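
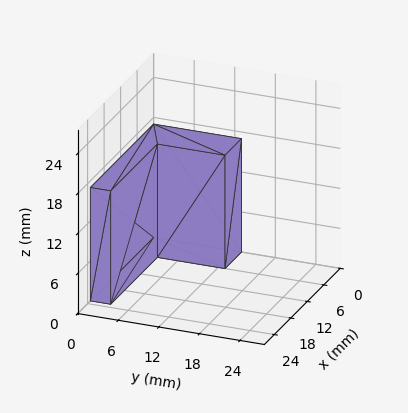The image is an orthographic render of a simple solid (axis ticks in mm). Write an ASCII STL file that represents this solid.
Reading the render: the shape is an L-shaped prism: outer 23 × 13 mm, arm thicknesses ≈ 3 mm (horizontal) and 6 mm (vertical), extruded 17 mm in z (dimensions read to the nearest mm from the axis ticks). For the STL, each face is triangulated and given an outward normal.

solid part
  facet normal 0.0000 0.0000 -1.0000
    outer loop
      vertex 23.0 3.0 0.0
      vertex 23.0 0.0 0.0
      vertex 0.0 0.0 0.0
    endloop
  endfacet
  facet normal 0.0000 0.0000 -1.0000
    outer loop
      vertex 6.0 3.0 0.0
      vertex 23.0 3.0 0.0
      vertex 0.0 0.0 0.0
    endloop
  endfacet
  facet normal 0.0000 0.0000 -1.0000
    outer loop
      vertex 6.0 13.0 0.0
      vertex 6.0 3.0 0.0
      vertex 0.0 0.0 0.0
    endloop
  endfacet
  facet normal 0.0000 0.0000 -1.0000
    outer loop
      vertex 0.0 13.0 0.0
      vertex 6.0 13.0 0.0
      vertex 0.0 0.0 0.0
    endloop
  endfacet
  facet normal 0.0000 0.0000 1.0000
    outer loop
      vertex 0.0 0.0 17.0
      vertex 23.0 0.0 17.0
      vertex 23.0 3.0 17.0
    endloop
  endfacet
  facet normal 0.0000 0.0000 1.0000
    outer loop
      vertex 0.0 0.0 17.0
      vertex 23.0 3.0 17.0
      vertex 6.0 3.0 17.0
    endloop
  endfacet
  facet normal 0.0000 0.0000 1.0000
    outer loop
      vertex 0.0 0.0 17.0
      vertex 6.0 3.0 17.0
      vertex 6.0 13.0 17.0
    endloop
  endfacet
  facet normal 0.0000 0.0000 1.0000
    outer loop
      vertex 0.0 0.0 17.0
      vertex 6.0 13.0 17.0
      vertex 0.0 13.0 17.0
    endloop
  endfacet
  facet normal 0.0000 -1.0000 0.0000
    outer loop
      vertex 0.0 0.0 0.0
      vertex 23.0 0.0 0.0
      vertex 23.0 0.0 17.0
    endloop
  endfacet
  facet normal 0.0000 -1.0000 0.0000
    outer loop
      vertex 0.0 0.0 0.0
      vertex 23.0 0.0 17.0
      vertex 0.0 0.0 17.0
    endloop
  endfacet
  facet normal 1.0000 0.0000 0.0000
    outer loop
      vertex 23.0 0.0 0.0
      vertex 23.0 3.0 0.0
      vertex 23.0 3.0 17.0
    endloop
  endfacet
  facet normal 1.0000 0.0000 0.0000
    outer loop
      vertex 23.0 0.0 0.0
      vertex 23.0 3.0 17.0
      vertex 23.0 0.0 17.0
    endloop
  endfacet
  facet normal 0.0000 1.0000 0.0000
    outer loop
      vertex 23.0 3.0 0.0
      vertex 6.0 3.0 0.0
      vertex 6.0 3.0 17.0
    endloop
  endfacet
  facet normal 0.0000 1.0000 0.0000
    outer loop
      vertex 23.0 3.0 0.0
      vertex 6.0 3.0 17.0
      vertex 23.0 3.0 17.0
    endloop
  endfacet
  facet normal 1.0000 0.0000 0.0000
    outer loop
      vertex 6.0 3.0 0.0
      vertex 6.0 13.0 0.0
      vertex 6.0 13.0 17.0
    endloop
  endfacet
  facet normal 1.0000 0.0000 0.0000
    outer loop
      vertex 6.0 3.0 0.0
      vertex 6.0 13.0 17.0
      vertex 6.0 3.0 17.0
    endloop
  endfacet
  facet normal 0.0000 1.0000 0.0000
    outer loop
      vertex 6.0 13.0 0.0
      vertex 0.0 13.0 0.0
      vertex 0.0 13.0 17.0
    endloop
  endfacet
  facet normal 0.0000 1.0000 0.0000
    outer loop
      vertex 6.0 13.0 0.0
      vertex 0.0 13.0 17.0
      vertex 6.0 13.0 17.0
    endloop
  endfacet
  facet normal -1.0000 0.0000 0.0000
    outer loop
      vertex 0.0 13.0 0.0
      vertex 0.0 0.0 0.0
      vertex 0.0 0.0 17.0
    endloop
  endfacet
  facet normal -1.0000 0.0000 0.0000
    outer loop
      vertex 0.0 13.0 0.0
      vertex 0.0 0.0 17.0
      vertex 0.0 13.0 17.0
    endloop
  endfacet
endsolid part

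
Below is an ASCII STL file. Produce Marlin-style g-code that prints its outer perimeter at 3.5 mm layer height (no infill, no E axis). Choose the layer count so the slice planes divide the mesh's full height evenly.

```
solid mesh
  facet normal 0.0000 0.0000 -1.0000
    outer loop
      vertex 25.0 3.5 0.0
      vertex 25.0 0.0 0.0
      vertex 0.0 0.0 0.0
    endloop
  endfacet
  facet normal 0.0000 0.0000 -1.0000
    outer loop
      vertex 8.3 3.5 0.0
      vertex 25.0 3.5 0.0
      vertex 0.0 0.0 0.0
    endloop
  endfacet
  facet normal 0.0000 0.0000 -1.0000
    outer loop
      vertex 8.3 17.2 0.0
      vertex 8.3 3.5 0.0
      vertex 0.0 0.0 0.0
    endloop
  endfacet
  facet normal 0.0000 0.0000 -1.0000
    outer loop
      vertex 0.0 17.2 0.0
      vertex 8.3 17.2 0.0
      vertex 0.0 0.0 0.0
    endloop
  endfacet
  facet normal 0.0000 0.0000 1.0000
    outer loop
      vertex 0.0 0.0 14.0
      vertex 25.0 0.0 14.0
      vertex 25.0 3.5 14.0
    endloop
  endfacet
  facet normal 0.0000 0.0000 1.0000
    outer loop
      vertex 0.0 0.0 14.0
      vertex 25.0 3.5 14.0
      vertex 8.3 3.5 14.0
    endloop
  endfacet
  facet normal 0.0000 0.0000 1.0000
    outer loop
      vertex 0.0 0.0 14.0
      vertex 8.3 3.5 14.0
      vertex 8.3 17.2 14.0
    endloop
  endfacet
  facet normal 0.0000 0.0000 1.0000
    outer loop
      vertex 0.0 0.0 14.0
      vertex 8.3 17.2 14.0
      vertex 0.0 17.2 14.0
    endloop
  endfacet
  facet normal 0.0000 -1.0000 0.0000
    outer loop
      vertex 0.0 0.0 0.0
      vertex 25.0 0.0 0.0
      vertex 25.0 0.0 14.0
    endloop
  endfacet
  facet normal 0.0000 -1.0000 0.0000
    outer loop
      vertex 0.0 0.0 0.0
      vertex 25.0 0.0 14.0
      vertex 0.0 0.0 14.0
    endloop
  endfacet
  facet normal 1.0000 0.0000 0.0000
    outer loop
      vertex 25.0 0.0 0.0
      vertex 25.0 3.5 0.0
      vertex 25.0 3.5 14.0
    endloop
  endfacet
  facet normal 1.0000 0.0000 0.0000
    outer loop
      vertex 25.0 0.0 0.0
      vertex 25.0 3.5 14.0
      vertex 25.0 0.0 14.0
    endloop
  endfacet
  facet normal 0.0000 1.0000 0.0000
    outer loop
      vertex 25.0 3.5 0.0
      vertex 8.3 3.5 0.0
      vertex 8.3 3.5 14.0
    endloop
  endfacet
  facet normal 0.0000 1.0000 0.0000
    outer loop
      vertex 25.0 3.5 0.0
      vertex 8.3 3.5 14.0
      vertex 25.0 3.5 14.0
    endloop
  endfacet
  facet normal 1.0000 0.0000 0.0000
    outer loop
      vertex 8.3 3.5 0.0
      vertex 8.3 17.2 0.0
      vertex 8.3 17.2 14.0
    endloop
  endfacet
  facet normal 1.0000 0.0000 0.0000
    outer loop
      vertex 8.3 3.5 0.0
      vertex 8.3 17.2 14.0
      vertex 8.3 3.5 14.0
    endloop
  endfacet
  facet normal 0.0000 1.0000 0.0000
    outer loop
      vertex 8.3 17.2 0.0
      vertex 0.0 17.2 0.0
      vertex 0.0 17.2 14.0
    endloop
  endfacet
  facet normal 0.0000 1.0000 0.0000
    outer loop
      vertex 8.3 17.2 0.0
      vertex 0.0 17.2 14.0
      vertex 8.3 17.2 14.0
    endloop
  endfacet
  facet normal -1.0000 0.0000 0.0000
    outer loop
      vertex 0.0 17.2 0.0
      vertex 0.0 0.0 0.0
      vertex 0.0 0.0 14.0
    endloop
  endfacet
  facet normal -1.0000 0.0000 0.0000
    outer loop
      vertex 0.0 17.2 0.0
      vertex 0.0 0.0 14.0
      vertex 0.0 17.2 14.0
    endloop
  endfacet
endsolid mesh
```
; perimeter-only toolpath
G21 ; units = mm
G90 ; absolute positioning
G28 ; home
; layer 1
G0 Z3.5
G0 X0.0 Y0.0
G1 X25.0 Y0.0
G1 X25.0 Y3.5
G1 X8.3 Y3.5
G1 X8.3 Y17.2
G1 X0.0 Y17.2
G1 X0.0 Y0.0
; layer 2
G0 Z7.0
G0 X0.0 Y0.0
G1 X25.0 Y0.0
G1 X25.0 Y3.5
G1 X8.3 Y3.5
G1 X8.3 Y17.2
G1 X0.0 Y17.2
G1 X0.0 Y0.0
; layer 3
G0 Z10.5
G0 X0.0 Y0.0
G1 X25.0 Y0.0
G1 X25.0 Y3.5
G1 X8.3 Y3.5
G1 X8.3 Y17.2
G1 X0.0 Y17.2
G1 X0.0 Y0.0
; layer 4
G0 Z14.0
G0 X0.0 Y0.0
G1 X25.0 Y0.0
G1 X25.0 Y3.5
G1 X8.3 Y3.5
G1 X8.3 Y17.2
G1 X0.0 Y17.2
G1 X0.0 Y0.0
M2 ; end

The solid is an L-shaped prism: outer 25 × 17.2 mm, arm thicknesses ≈ 3.5 mm (horizontal) and 8.3 mm (vertical), extruded 14 mm in z. Slicing at Δz = 3.5 mm — 4 equal slices spanning the solid's height, so layer i sits at z = i·h/4 — gives 4 non-empty perimeters. Each is a 6-segment closed polygon; G0 lifts to the layer z and rapids to the start vertex, then G1 traces the edges.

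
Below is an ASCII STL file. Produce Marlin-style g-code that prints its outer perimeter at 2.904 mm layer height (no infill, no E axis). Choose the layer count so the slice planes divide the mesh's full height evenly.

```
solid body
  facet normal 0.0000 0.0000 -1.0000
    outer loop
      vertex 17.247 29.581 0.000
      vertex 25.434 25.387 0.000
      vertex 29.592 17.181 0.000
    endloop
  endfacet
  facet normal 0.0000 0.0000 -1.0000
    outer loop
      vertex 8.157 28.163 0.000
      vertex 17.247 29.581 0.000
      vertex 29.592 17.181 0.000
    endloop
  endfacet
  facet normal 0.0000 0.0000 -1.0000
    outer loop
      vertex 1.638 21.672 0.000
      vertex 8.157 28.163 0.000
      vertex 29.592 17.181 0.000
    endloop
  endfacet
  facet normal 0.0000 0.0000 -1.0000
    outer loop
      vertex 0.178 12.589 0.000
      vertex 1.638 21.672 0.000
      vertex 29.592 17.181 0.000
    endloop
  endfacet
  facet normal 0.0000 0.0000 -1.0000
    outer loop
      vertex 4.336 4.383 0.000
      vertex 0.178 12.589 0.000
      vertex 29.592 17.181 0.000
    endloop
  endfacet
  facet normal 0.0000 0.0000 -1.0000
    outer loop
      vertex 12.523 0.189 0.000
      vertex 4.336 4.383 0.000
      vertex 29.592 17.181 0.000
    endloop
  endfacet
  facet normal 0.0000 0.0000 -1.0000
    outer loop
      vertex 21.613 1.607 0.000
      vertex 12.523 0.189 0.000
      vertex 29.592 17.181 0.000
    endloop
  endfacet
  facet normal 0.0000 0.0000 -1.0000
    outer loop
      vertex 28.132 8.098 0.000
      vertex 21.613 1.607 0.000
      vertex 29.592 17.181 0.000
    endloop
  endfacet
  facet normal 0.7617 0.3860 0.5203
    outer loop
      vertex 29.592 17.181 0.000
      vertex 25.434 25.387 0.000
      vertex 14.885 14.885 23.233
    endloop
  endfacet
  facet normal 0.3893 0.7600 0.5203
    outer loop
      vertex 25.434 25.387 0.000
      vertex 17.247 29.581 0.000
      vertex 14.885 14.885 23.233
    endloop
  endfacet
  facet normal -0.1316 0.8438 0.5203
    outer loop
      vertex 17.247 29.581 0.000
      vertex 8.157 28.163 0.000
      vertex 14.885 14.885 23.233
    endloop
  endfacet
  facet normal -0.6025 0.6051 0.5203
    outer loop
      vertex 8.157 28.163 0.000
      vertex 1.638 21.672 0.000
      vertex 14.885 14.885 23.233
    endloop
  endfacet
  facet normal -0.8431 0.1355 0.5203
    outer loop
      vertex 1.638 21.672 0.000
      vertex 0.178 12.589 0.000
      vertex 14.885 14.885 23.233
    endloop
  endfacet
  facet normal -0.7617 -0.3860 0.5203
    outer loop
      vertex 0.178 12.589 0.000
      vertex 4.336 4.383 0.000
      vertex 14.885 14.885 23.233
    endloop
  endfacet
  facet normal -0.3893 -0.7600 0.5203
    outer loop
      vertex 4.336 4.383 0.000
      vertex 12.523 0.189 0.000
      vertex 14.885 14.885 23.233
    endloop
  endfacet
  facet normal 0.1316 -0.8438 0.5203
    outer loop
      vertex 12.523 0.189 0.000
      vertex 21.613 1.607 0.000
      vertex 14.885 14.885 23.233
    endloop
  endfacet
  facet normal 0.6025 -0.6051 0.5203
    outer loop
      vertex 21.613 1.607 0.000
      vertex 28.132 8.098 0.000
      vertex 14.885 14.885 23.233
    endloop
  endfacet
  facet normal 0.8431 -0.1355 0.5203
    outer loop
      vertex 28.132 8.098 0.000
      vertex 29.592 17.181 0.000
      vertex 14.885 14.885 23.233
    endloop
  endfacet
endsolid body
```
; perimeter-only toolpath
G21 ; units = mm
G90 ; absolute positioning
G28 ; home
; layer 1
G0 Z2.904
G0 X27.754 Y16.894
G1 X24.115 Y24.074
G1 X16.952 Y27.744
G1 X8.998 Y26.503
G1 X3.294 Y20.824
G1 X2.016 Y12.876
G1 X5.655 Y5.696
G1 X12.818 Y2.026
G1 X20.772 Y3.267
G1 X26.476 Y8.946
G1 X27.754 Y16.894
; layer 2
G0 Z5.808
G0 X25.915 Y16.607
G1 X22.797 Y22.762
G1 X16.657 Y25.907
G1 X9.839 Y24.844
G1 X4.950 Y19.975
G1 X3.855 Y13.163
G1 X6.973 Y7.008
G1 X13.114 Y3.863
G1 X19.931 Y4.926
G1 X24.820 Y9.795
G1 X25.915 Y16.607
; layer 3
G0 Z8.712
G0 X24.077 Y16.320
G1 X21.478 Y21.449
G1 X16.361 Y24.070
G1 X10.680 Y23.184
G1 X6.606 Y19.127
G1 X5.693 Y13.450
G1 X8.292 Y8.321
G1 X13.409 Y5.700
G1 X19.090 Y6.586
G1 X23.164 Y10.643
G1 X24.077 Y16.320
; layer 4
G0 Z11.617
G0 X22.238 Y16.033
G1 X20.160 Y20.136
G1 X16.066 Y22.233
G1 X11.521 Y21.524
G1 X8.261 Y18.279
G1 X7.532 Y13.737
G1 X9.611 Y9.634
G1 X13.704 Y7.537
G1 X18.249 Y8.246
G1 X21.509 Y11.492
G1 X22.238 Y16.033
; layer 5
G0 Z14.521
G0 X20.400 Y15.746
G1 X18.841 Y18.823
G1 X15.771 Y20.396
G1 X12.362 Y19.864
G1 X9.917 Y17.430
G1 X9.370 Y14.024
G1 X10.929 Y10.947
G1 X13.999 Y9.374
G1 X17.408 Y9.906
G1 X19.853 Y12.340
G1 X20.400 Y15.746
; layer 6
G0 Z17.425
G0 X18.562 Y15.459
G1 X17.522 Y17.511
G1 X15.476 Y18.559
G1 X13.203 Y18.204
G1 X11.573 Y16.582
G1 X11.208 Y14.311
G1 X12.248 Y12.260
G1 X14.294 Y11.211
G1 X16.567 Y11.566
G1 X18.197 Y13.188
G1 X18.562 Y15.459
; layer 7
G0 Z20.329
G0 X16.723 Y15.172
G1 X16.204 Y16.198
G1 X15.180 Y16.722
G1 X14.044 Y16.545
G1 X13.229 Y15.733
G1 X13.047 Y14.598
G1 X13.566 Y13.572
G1 X14.590 Y13.048
G1 X15.726 Y13.225
G1 X16.541 Y14.037
G1 X16.723 Y15.172
M2 ; end

The solid is a regular 10-sided pyramid, base circumscribed radius ≈ 14.9 mm, apex at z ≈ 23.2 mm. Slicing at Δz = 2.904 mm — 8 equal slices spanning the solid's height, so layer i sits at z = i·h/8 — gives 7 non-empty perimeters. Each is a 10-segment closed polygon; G0 lifts to the layer z and rapids to the start vertex, then G1 traces the edges. The cross-section shrinks linearly with z (the slice at the apex is degenerate and omitted).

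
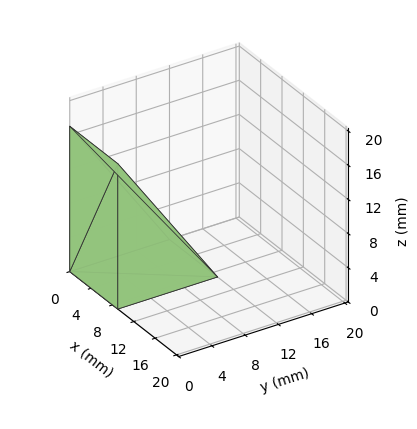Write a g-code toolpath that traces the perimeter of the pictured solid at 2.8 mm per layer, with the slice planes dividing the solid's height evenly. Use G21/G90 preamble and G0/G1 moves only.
Reading the render: the shape is a wedge (ramp): 9 × 12 mm base, rising to 17 mm along the y=0 edge and sloping linearly to z=0 at y=12 (dimensions read to the nearest mm from the axis ticks). For the g-code, the solid's height is divided into equal slices at the stated Δz and each level perimeter traced with G1 moves after a G0 lift.

; perimeter-only toolpath
G21 ; units = mm
G90 ; absolute positioning
G28 ; home
; layer 1
G0 Z2.8
G0 X0.0 Y0.0
G1 X9.0 Y0.0
G1 X9.0 Y10.0
G1 X0.0 Y10.0
G1 X0.0 Y0.0
; layer 2
G0 Z5.7
G0 X0.0 Y0.0
G1 X9.0 Y0.0
G1 X9.0 Y8.0
G1 X0.0 Y8.0
G1 X0.0 Y0.0
; layer 3
G0 Z8.5
G0 X0.0 Y0.0
G1 X9.0 Y0.0
G1 X9.0 Y6.0
G1 X0.0 Y6.0
G1 X0.0 Y0.0
; layer 4
G0 Z11.3
G0 X0.0 Y0.0
G1 X9.0 Y0.0
G1 X9.0 Y4.0
G1 X0.0 Y4.0
G1 X0.0 Y0.0
; layer 5
G0 Z14.2
G0 X0.0 Y0.0
G1 X9.0 Y0.0
G1 X9.0 Y2.0
G1 X0.0 Y2.0
G1 X0.0 Y0.0
M2 ; end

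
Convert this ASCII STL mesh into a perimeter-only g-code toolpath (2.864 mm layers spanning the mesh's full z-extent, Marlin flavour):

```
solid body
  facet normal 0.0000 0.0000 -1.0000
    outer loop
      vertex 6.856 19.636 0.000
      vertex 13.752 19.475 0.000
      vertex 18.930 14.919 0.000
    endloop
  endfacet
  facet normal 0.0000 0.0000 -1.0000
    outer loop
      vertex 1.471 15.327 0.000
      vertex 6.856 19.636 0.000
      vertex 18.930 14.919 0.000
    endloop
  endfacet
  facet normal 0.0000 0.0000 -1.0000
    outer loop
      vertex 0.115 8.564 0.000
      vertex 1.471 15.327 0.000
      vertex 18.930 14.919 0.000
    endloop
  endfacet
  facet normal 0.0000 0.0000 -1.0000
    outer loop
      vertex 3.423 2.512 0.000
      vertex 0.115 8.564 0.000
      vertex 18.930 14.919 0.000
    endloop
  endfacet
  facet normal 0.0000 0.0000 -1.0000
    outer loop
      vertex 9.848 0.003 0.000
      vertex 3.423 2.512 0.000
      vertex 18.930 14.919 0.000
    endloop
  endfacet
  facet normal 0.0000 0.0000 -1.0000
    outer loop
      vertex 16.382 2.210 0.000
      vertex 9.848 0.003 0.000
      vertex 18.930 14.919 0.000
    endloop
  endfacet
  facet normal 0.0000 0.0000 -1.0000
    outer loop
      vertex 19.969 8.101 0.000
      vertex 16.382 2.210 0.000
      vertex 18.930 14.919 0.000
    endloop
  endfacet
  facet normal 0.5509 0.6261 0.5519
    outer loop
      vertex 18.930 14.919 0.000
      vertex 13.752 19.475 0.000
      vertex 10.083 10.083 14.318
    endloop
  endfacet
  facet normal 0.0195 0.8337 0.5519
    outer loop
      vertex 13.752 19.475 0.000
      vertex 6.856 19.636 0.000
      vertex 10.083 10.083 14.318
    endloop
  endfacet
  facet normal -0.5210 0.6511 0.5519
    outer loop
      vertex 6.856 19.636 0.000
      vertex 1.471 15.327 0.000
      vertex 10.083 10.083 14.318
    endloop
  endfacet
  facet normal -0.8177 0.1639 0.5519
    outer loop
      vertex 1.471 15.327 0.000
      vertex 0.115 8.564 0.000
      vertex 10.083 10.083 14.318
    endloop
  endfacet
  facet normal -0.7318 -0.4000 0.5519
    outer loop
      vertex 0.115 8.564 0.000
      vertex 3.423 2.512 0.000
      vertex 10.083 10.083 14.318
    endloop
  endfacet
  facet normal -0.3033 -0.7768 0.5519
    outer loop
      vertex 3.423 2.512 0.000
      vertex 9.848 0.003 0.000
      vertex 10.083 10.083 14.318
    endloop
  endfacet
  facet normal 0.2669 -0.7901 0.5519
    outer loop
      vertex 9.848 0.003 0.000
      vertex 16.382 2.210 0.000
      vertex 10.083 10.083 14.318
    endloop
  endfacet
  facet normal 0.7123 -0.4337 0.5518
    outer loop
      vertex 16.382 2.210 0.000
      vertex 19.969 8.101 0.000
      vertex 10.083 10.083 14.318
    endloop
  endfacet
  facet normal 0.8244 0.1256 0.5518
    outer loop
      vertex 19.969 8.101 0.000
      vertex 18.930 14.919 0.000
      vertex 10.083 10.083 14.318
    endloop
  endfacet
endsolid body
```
; perimeter-only toolpath
G21 ; units = mm
G90 ; absolute positioning
G28 ; home
; layer 1
G0 Z2.864
G0 X17.161 Y13.952
G1 X13.018 Y17.597
G1 X7.501 Y17.725
G1 X3.193 Y14.278
G1 X2.109 Y8.868
G1 X4.755 Y4.026
G1 X9.895 Y2.019
G1 X15.122 Y3.785
G1 X17.992 Y8.497
G1 X17.161 Y13.952
; layer 2
G0 Z5.727
G0 X15.391 Y12.985
G1 X12.284 Y15.718
G1 X8.147 Y15.815
G1 X4.916 Y13.229
G1 X4.102 Y9.172
G1 X6.087 Y5.540
G1 X9.942 Y4.035
G1 X13.862 Y5.359
G1 X16.015 Y8.894
G1 X15.391 Y12.985
; layer 3
G0 Z8.591
G0 X13.622 Y12.017
G1 X11.551 Y13.840
G1 X8.792 Y13.904
G1 X6.638 Y12.181
G1 X6.096 Y9.475
G1 X7.419 Y7.055
G1 X9.989 Y6.051
G1 X12.603 Y6.934
G1 X14.037 Y9.290
G1 X13.622 Y12.017
; layer 4
G0 Z11.454
G0 X11.852 Y11.050
G1 X10.817 Y11.961
G1 X9.438 Y11.994
G1 X8.361 Y11.132
G1 X8.089 Y9.779
G1 X8.751 Y8.569
G1 X10.036 Y8.067
G1 X11.343 Y8.508
G1 X12.060 Y9.687
G1 X11.852 Y11.050
M2 ; end

The solid is a regular 9-sided pyramid, base circumscribed radius ≈ 10.1 mm, apex at z ≈ 14.3 mm. Slicing at Δz = 2.864 mm — 5 equal slices spanning the solid's height, so layer i sits at z = i·h/5 — gives 4 non-empty perimeters. Each is a 9-segment closed polygon; G0 lifts to the layer z and rapids to the start vertex, then G1 traces the edges. The cross-section shrinks linearly with z (the slice at the apex is degenerate and omitted).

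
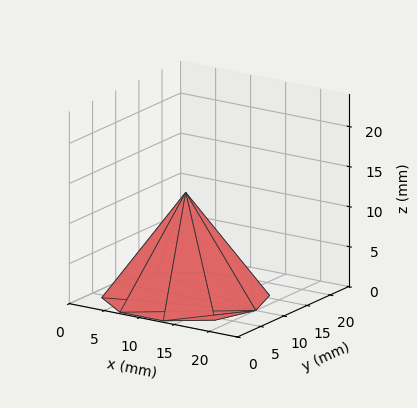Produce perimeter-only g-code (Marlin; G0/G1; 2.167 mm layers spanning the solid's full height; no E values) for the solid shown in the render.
Reading the render: the shape is a regular 10-sided pyramid, base circumscribed radius ≈ 10 mm, apex at z ≈ 13 mm (dimensions read to the nearest mm from the axis ticks). For the g-code, the solid's height is divided into equal slices at the stated Δz and each level perimeter traced with G1 moves after a G0 lift.

; perimeter-only toolpath
G21 ; units = mm
G90 ; absolute positioning
G28 ; home
; layer 1
G0 Z2.167
G0 X18.333 Y10.000
G1 X16.742 Y14.898
G1 X12.575 Y17.926
G1 X7.425 Y17.926
G1 X3.258 Y14.898
G1 X1.667 Y10.000
G1 X3.258 Y5.102
G1 X7.425 Y2.074
G1 X12.575 Y2.074
G1 X16.742 Y5.102
G1 X18.333 Y10.000
; layer 2
G0 Z4.333
G0 X16.667 Y10.000
G1 X15.393 Y13.919
G1 X12.060 Y16.341
G1 X7.940 Y16.341
G1 X4.607 Y13.919
G1 X3.333 Y10.000
G1 X4.607 Y6.081
G1 X7.940 Y3.659
G1 X12.060 Y3.659
G1 X15.393 Y6.081
G1 X16.667 Y10.000
; layer 3
G0 Z6.500
G0 X15.000 Y10.000
G1 X14.045 Y12.939
G1 X11.545 Y14.755
G1 X8.455 Y14.755
G1 X5.955 Y12.939
G1 X5.000 Y10.000
G1 X5.955 Y7.061
G1 X8.455 Y5.245
G1 X11.545 Y5.245
G1 X14.045 Y7.061
G1 X15.000 Y10.000
; layer 4
G0 Z8.667
G0 X13.333 Y10.000
G1 X12.697 Y11.959
G1 X11.030 Y13.170
G1 X8.970 Y13.170
G1 X7.303 Y11.959
G1 X6.667 Y10.000
G1 X7.303 Y8.041
G1 X8.970 Y6.830
G1 X11.030 Y6.830
G1 X12.697 Y8.041
G1 X13.333 Y10.000
; layer 5
G0 Z10.833
G0 X11.667 Y10.000
G1 X11.348 Y10.980
G1 X10.515 Y11.585
G1 X9.485 Y11.585
G1 X8.652 Y10.980
G1 X8.333 Y10.000
G1 X8.652 Y9.020
G1 X9.485 Y8.415
G1 X10.515 Y8.415
G1 X11.348 Y9.020
G1 X11.667 Y10.000
M2 ; end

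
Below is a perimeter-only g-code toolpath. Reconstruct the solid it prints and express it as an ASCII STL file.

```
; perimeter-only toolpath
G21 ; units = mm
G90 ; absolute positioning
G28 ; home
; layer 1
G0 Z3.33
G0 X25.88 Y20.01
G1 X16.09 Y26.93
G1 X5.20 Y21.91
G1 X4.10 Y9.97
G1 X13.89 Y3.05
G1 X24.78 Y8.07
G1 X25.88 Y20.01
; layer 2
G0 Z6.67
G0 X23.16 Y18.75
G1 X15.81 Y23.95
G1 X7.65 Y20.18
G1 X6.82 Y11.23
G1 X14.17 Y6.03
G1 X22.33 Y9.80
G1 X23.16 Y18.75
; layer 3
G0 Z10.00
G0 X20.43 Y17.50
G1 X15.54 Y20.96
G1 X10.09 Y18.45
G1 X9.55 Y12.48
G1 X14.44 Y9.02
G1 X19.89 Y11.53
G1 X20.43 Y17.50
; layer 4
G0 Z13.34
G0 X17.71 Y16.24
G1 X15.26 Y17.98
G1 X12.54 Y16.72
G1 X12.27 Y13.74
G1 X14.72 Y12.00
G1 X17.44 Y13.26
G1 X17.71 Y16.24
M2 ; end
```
solid part
  facet normal 0.0000 0.0000 -1.0000
    outer loop
      vertex 2.75 23.64 0.00
      vertex 16.36 29.92 0.00
      vertex 28.60 21.26 0.00
    endloop
  endfacet
  facet normal 0.0000 0.0000 -1.0000
    outer loop
      vertex 1.38 8.72 0.00
      vertex 2.75 23.64 0.00
      vertex 28.60 21.26 0.00
    endloop
  endfacet
  facet normal 0.0000 0.0000 -1.0000
    outer loop
      vertex 13.62 0.06 0.00
      vertex 1.38 8.72 0.00
      vertex 28.60 21.26 0.00
    endloop
  endfacet
  facet normal 0.0000 0.0000 -1.0000
    outer loop
      vertex 27.23 6.34 0.00
      vertex 13.62 0.06 0.00
      vertex 28.60 21.26 0.00
    endloop
  endfacet
  facet normal 0.4557 0.6441 0.6143
    outer loop
      vertex 28.60 21.26 0.00
      vertex 16.36 29.92 0.00
      vertex 14.99 14.99 16.67
    endloop
  endfacet
  facet normal -0.3306 0.7164 0.6144
    outer loop
      vertex 16.36 29.92 0.00
      vertex 2.75 23.64 0.00
      vertex 14.99 14.99 16.67
    endloop
  endfacet
  facet normal -0.7857 0.0721 0.6144
    outer loop
      vertex 2.75 23.64 0.00
      vertex 1.38 8.72 0.00
      vertex 14.99 14.99 16.67
    endloop
  endfacet
  facet normal -0.4557 -0.6441 0.6143
    outer loop
      vertex 1.38 8.72 0.00
      vertex 13.62 0.06 0.00
      vertex 14.99 14.99 16.67
    endloop
  endfacet
  facet normal 0.3306 -0.7164 0.6144
    outer loop
      vertex 13.62 0.06 0.00
      vertex 27.23 6.34 0.00
      vertex 14.99 14.99 16.67
    endloop
  endfacet
  facet normal 0.7857 -0.0721 0.6144
    outer loop
      vertex 27.23 6.34 0.00
      vertex 28.60 21.26 0.00
      vertex 14.99 14.99 16.67
    endloop
  endfacet
endsolid part

The G0 Z moves step by Δz≈3.33 mm. The G1 loops shrink linearly with z, so the solid tapers from its base footprint up to z≈16.7. Closing with a flat bottom cap and the tapered top and triangulating gives 10 facets — a regular 6-sided pyramid, base circumscribed radius ≈ 15 mm, apex at z ≈ 16.7 mm.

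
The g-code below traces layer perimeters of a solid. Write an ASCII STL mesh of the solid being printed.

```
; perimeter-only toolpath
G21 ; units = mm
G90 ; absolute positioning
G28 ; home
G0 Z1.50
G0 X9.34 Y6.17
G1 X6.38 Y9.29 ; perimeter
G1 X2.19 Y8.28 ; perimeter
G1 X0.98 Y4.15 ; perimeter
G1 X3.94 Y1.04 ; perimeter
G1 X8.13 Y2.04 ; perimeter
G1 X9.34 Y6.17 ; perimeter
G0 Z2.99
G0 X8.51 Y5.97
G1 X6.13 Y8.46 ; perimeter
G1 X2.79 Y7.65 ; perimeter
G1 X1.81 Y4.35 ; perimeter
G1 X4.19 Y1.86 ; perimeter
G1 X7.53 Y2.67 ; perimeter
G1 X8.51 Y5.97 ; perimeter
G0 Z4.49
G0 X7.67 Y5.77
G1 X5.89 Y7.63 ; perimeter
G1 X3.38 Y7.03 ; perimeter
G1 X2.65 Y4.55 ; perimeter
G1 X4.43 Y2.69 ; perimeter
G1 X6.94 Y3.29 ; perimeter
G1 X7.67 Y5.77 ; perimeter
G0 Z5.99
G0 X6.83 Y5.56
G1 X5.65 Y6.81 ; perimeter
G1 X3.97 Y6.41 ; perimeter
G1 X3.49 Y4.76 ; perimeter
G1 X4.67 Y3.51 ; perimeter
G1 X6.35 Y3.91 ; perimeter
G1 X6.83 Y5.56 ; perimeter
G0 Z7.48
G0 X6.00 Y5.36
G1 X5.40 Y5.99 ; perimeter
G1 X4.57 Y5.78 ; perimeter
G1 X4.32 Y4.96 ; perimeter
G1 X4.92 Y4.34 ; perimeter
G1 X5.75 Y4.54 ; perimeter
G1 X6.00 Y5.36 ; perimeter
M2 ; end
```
solid part
  facet normal 0.0000 0.0000 -1.0000
    outer loop
      vertex 1.60 8.90 0.00
      vertex 6.62 10.11 0.00
      vertex 10.18 6.37 0.00
    endloop
  endfacet
  facet normal 0.0000 0.0000 -1.0000
    outer loop
      vertex 0.14 3.95 0.00
      vertex 1.60 8.90 0.00
      vertex 10.18 6.37 0.00
    endloop
  endfacet
  facet normal 0.0000 0.0000 -1.0000
    outer loop
      vertex 3.70 0.21 0.00
      vertex 0.14 3.95 0.00
      vertex 10.18 6.37 0.00
    endloop
  endfacet
  facet normal 0.0000 0.0000 -1.0000
    outer loop
      vertex 8.72 1.42 0.00
      vertex 3.70 0.21 0.00
      vertex 10.18 6.37 0.00
    endloop
  endfacet
  facet normal 0.6484 0.6172 0.4456
    outer loop
      vertex 10.18 6.37 0.00
      vertex 6.62 10.11 0.00
      vertex 5.16 5.16 8.98
    endloop
  endfacet
  facet normal -0.2098 0.8703 0.4456
    outer loop
      vertex 6.62 10.11 0.00
      vertex 1.60 8.90 0.00
      vertex 5.16 5.16 8.98
    endloop
  endfacet
  facet normal -0.8586 0.2532 0.4458
    outer loop
      vertex 1.60 8.90 0.00
      vertex 0.14 3.95 0.00
      vertex 5.16 5.16 8.98
    endloop
  endfacet
  facet normal -0.6484 -0.6172 0.4456
    outer loop
      vertex 0.14 3.95 0.00
      vertex 3.70 0.21 0.00
      vertex 5.16 5.16 8.98
    endloop
  endfacet
  facet normal 0.2098 -0.8703 0.4456
    outer loop
      vertex 3.70 0.21 0.00
      vertex 8.72 1.42 0.00
      vertex 5.16 5.16 8.98
    endloop
  endfacet
  facet normal 0.8586 -0.2532 0.4458
    outer loop
      vertex 8.72 1.42 0.00
      vertex 10.18 6.37 0.00
      vertex 5.16 5.16 8.98
    endloop
  endfacet
endsolid part

The G0 Z moves step by Δz≈1.50 mm. The G1 loops shrink linearly with z, so the solid tapers from its base footprint up to z≈8.98. Closing with a flat bottom cap and the tapered top and triangulating gives 10 facets — a regular 6-sided pyramid, base circumscribed radius ≈ 5.16 mm, apex at z ≈ 8.98 mm.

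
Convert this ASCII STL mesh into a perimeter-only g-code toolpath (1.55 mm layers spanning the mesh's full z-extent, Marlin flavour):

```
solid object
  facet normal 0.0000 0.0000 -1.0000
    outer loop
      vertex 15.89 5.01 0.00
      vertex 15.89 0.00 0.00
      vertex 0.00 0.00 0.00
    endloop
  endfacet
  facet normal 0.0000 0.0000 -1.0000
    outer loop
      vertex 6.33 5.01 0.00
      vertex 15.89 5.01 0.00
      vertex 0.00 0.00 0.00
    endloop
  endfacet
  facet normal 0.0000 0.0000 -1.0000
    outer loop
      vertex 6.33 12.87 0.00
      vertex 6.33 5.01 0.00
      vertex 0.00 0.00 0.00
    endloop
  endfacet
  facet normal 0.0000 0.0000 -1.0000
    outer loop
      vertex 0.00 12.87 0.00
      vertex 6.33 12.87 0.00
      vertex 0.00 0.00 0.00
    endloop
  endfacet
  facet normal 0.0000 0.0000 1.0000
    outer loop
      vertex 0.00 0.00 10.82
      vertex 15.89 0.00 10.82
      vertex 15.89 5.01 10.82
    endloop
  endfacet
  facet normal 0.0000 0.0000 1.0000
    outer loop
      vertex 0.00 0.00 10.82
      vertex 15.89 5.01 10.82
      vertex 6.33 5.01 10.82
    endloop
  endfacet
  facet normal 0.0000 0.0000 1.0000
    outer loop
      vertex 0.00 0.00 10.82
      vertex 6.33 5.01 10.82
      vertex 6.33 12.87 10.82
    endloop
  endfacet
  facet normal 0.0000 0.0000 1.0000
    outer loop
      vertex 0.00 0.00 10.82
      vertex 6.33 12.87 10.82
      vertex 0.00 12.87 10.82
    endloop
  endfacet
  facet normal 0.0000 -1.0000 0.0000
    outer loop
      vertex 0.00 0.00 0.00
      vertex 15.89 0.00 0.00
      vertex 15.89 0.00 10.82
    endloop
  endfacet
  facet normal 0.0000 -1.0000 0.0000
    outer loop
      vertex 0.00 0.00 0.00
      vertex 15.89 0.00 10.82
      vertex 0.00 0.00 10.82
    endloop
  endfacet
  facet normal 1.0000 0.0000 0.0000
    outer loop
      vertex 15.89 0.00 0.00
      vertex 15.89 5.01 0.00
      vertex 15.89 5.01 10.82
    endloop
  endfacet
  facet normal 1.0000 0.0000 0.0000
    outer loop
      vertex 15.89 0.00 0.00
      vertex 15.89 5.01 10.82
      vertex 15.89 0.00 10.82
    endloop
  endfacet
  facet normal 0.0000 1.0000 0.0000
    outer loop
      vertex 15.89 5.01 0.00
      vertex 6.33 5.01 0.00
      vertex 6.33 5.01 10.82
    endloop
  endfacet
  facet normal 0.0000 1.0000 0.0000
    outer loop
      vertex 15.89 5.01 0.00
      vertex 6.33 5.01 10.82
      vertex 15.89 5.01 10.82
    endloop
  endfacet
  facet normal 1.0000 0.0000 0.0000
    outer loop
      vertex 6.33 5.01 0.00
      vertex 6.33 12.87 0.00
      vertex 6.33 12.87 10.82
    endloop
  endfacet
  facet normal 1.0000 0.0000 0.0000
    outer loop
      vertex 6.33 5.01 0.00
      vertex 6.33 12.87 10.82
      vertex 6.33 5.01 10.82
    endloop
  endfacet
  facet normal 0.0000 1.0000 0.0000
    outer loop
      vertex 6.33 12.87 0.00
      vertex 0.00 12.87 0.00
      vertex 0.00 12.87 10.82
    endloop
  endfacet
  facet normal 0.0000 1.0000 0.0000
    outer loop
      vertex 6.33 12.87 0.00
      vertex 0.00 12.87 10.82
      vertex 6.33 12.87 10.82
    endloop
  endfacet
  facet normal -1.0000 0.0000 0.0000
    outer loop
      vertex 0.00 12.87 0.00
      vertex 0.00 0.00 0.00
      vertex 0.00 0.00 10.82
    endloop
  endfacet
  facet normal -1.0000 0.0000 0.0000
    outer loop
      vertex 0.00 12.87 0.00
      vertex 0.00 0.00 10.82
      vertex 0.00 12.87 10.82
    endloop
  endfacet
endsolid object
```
; perimeter-only toolpath
G21 ; units = mm
G90 ; absolute positioning
G28 ; home
; layer 1
G0 Z1.55
G0 X0.00 Y0.00
G1 X15.89 Y0.00
G1 X15.89 Y5.01
G1 X6.33 Y5.01
G1 X6.33 Y12.87
G1 X0.00 Y12.87
G1 X0.00 Y0.00
; layer 2
G0 Z3.09
G0 X0.00 Y0.00
G1 X15.89 Y0.00
G1 X15.89 Y5.01
G1 X6.33 Y5.01
G1 X6.33 Y12.87
G1 X0.00 Y12.87
G1 X0.00 Y0.00
; layer 3
G0 Z4.64
G0 X0.00 Y0.00
G1 X15.89 Y0.00
G1 X15.89 Y5.01
G1 X6.33 Y5.01
G1 X6.33 Y12.87
G1 X0.00 Y12.87
G1 X0.00 Y0.00
; layer 4
G0 Z6.18
G0 X0.00 Y0.00
G1 X15.89 Y0.00
G1 X15.89 Y5.01
G1 X6.33 Y5.01
G1 X6.33 Y12.87
G1 X0.00 Y12.87
G1 X0.00 Y0.00
; layer 5
G0 Z7.73
G0 X0.00 Y0.00
G1 X15.89 Y0.00
G1 X15.89 Y5.01
G1 X6.33 Y5.01
G1 X6.33 Y12.87
G1 X0.00 Y12.87
G1 X0.00 Y0.00
; layer 6
G0 Z9.27
G0 X0.00 Y0.00
G1 X15.89 Y0.00
G1 X15.89 Y5.01
G1 X6.33 Y5.01
G1 X6.33 Y12.87
G1 X0.00 Y12.87
G1 X0.00 Y0.00
; layer 7
G0 Z10.82
G0 X0.00 Y0.00
G1 X15.89 Y0.00
G1 X15.89 Y5.01
G1 X6.33 Y5.01
G1 X6.33 Y12.87
G1 X0.00 Y12.87
G1 X0.00 Y0.00
M2 ; end

The solid is an L-shaped prism: outer 15.9 × 12.9 mm, arm thicknesses ≈ 5.01 mm (horizontal) and 6.33 mm (vertical), extruded 10.8 mm in z. Slicing at Δz = 1.55 mm — 7 equal slices spanning the solid's height, so layer i sits at z = i·h/7 — gives 7 non-empty perimeters. Each is a 6-segment closed polygon; G0 lifts to the layer z and rapids to the start vertex, then G1 traces the edges.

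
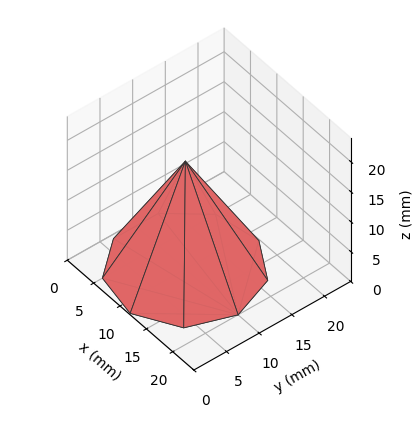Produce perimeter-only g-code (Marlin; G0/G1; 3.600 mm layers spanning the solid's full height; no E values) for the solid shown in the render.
Reading the render: the shape is a regular 9-sided pyramid, base circumscribed radius ≈ 10 mm, apex at z ≈ 18 mm (dimensions read to the nearest mm from the axis ticks). For the g-code, the solid's height is divided into equal slices at the stated Δz and each level perimeter traced with G1 moves after a G0 lift.

; perimeter-only toolpath
G21 ; units = mm
G90 ; absolute positioning
G28 ; home
; layer 1
G0 Z3.600
G0 X18.000 Y10.000
G1 X16.128 Y15.142
G1 X11.389 Y17.878
G1 X6.000 Y16.928
G1 X2.482 Y12.736
G1 X2.482 Y7.264
G1 X6.000 Y3.072
G1 X11.389 Y2.122
G1 X16.128 Y4.858
G1 X18.000 Y10.000
; layer 2
G0 Z7.200
G0 X16.000 Y10.000
G1 X14.596 Y13.857
G1 X11.042 Y15.909
G1 X7.000 Y15.196
G1 X4.362 Y12.052
G1 X4.362 Y7.948
G1 X7.000 Y4.804
G1 X11.042 Y4.091
G1 X14.596 Y6.143
G1 X16.000 Y10.000
; layer 3
G0 Z10.800
G0 X14.000 Y10.000
G1 X13.064 Y12.571
G1 X10.694 Y13.939
G1 X8.000 Y13.464
G1 X6.241 Y11.368
G1 X6.241 Y8.632
G1 X8.000 Y6.536
G1 X10.694 Y6.061
G1 X13.064 Y7.429
G1 X14.000 Y10.000
; layer 4
G0 Z14.400
G0 X12.000 Y10.000
G1 X11.532 Y11.286
G1 X10.347 Y11.970
G1 X9.000 Y11.732
G1 X8.121 Y10.684
G1 X8.121 Y9.316
G1 X9.000 Y8.268
G1 X10.347 Y8.030
G1 X11.532 Y8.714
G1 X12.000 Y10.000
M2 ; end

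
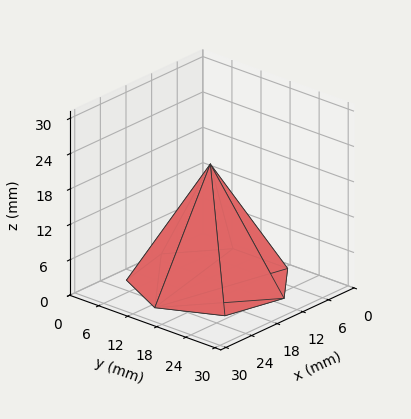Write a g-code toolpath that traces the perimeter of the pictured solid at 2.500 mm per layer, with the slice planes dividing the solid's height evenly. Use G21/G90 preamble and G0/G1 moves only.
Reading the render: the shape is a regular 7-sided pyramid, base circumscribed radius ≈ 13 mm, apex at z ≈ 20 mm (dimensions read to the nearest mm from the axis ticks). For the g-code, the solid's height is divided into equal slices at the stated Δz and each level perimeter traced with G1 moves after a G0 lift.

; perimeter-only toolpath
G21 ; units = mm
G90 ; absolute positioning
G28 ; home
; layer 1
G0 Z2.500
G0 X24.375 Y13.000
G1 X20.092 Y21.894
G1 X10.469 Y24.090
G1 X2.751 Y17.935
G1 X2.751 Y8.065
G1 X10.469 Y1.910
G1 X20.092 Y4.107
G1 X24.375 Y13.000
; layer 2
G0 Z5.000
G0 X22.750 Y13.000
G1 X19.079 Y20.623
G1 X10.830 Y22.505
G1 X4.215 Y17.230
G1 X4.215 Y8.770
G1 X10.830 Y3.494
G1 X19.079 Y5.377
G1 X22.750 Y13.000
; layer 3
G0 Z7.500
G0 X21.125 Y13.000
G1 X18.066 Y19.352
G1 X11.192 Y20.921
G1 X5.679 Y16.525
G1 X5.679 Y9.475
G1 X11.192 Y5.079
G1 X18.066 Y6.647
G1 X21.125 Y13.000
; layer 4
G0 Z10.000
G0 X19.500 Y13.000
G1 X17.053 Y18.082
G1 X11.553 Y19.337
G1 X7.143 Y15.820
G1 X7.143 Y10.180
G1 X11.553 Y6.663
G1 X17.053 Y7.918
G1 X19.500 Y13.000
; layer 5
G0 Z12.500
G0 X17.875 Y13.000
G1 X16.039 Y16.812
G1 X11.915 Y17.753
G1 X8.608 Y15.115
G1 X8.608 Y10.885
G1 X11.915 Y8.247
G1 X16.039 Y9.188
G1 X17.875 Y13.000
; layer 6
G0 Z15.000
G0 X16.250 Y13.000
G1 X15.026 Y15.541
G1 X12.277 Y16.169
G1 X10.072 Y14.410
G1 X10.072 Y11.590
G1 X12.277 Y9.832
G1 X15.026 Y10.459
G1 X16.250 Y13.000
; layer 7
G0 Z17.500
G0 X14.625 Y13.000
G1 X14.013 Y14.271
G1 X12.638 Y14.584
G1 X11.536 Y13.705
G1 X11.536 Y12.295
G1 X12.638 Y11.416
G1 X14.013 Y11.729
G1 X14.625 Y13.000
M2 ; end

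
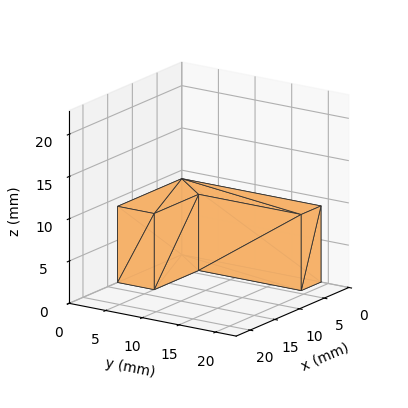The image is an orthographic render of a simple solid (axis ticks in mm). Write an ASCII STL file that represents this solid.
Reading the render: the shape is an L-shaped prism: outer 13 × 19 mm, arm thicknesses ≈ 5 mm (horizontal) and 4 mm (vertical), extruded 9 mm in z (dimensions read to the nearest mm from the axis ticks). For the STL, each face is triangulated and given an outward normal.

solid part
  facet normal 0.0000 0.0000 -1.0000
    outer loop
      vertex 13.000 5.000 0.000
      vertex 13.000 0.000 0.000
      vertex 0.000 0.000 0.000
    endloop
  endfacet
  facet normal 0.0000 0.0000 -1.0000
    outer loop
      vertex 4.000 5.000 0.000
      vertex 13.000 5.000 0.000
      vertex 0.000 0.000 0.000
    endloop
  endfacet
  facet normal 0.0000 0.0000 -1.0000
    outer loop
      vertex 4.000 19.000 0.000
      vertex 4.000 5.000 0.000
      vertex 0.000 0.000 0.000
    endloop
  endfacet
  facet normal 0.0000 0.0000 -1.0000
    outer loop
      vertex 0.000 19.000 0.000
      vertex 4.000 19.000 0.000
      vertex 0.000 0.000 0.000
    endloop
  endfacet
  facet normal 0.0000 0.0000 1.0000
    outer loop
      vertex 0.000 0.000 9.000
      vertex 13.000 0.000 9.000
      vertex 13.000 5.000 9.000
    endloop
  endfacet
  facet normal 0.0000 0.0000 1.0000
    outer loop
      vertex 0.000 0.000 9.000
      vertex 13.000 5.000 9.000
      vertex 4.000 5.000 9.000
    endloop
  endfacet
  facet normal 0.0000 0.0000 1.0000
    outer loop
      vertex 0.000 0.000 9.000
      vertex 4.000 5.000 9.000
      vertex 4.000 19.000 9.000
    endloop
  endfacet
  facet normal 0.0000 0.0000 1.0000
    outer loop
      vertex 0.000 0.000 9.000
      vertex 4.000 19.000 9.000
      vertex 0.000 19.000 9.000
    endloop
  endfacet
  facet normal 0.0000 -1.0000 0.0000
    outer loop
      vertex 0.000 0.000 0.000
      vertex 13.000 0.000 0.000
      vertex 13.000 0.000 9.000
    endloop
  endfacet
  facet normal 0.0000 -1.0000 0.0000
    outer loop
      vertex 0.000 0.000 0.000
      vertex 13.000 0.000 9.000
      vertex 0.000 0.000 9.000
    endloop
  endfacet
  facet normal 1.0000 0.0000 0.0000
    outer loop
      vertex 13.000 0.000 0.000
      vertex 13.000 5.000 0.000
      vertex 13.000 5.000 9.000
    endloop
  endfacet
  facet normal 1.0000 0.0000 0.0000
    outer loop
      vertex 13.000 0.000 0.000
      vertex 13.000 5.000 9.000
      vertex 13.000 0.000 9.000
    endloop
  endfacet
  facet normal 0.0000 1.0000 0.0000
    outer loop
      vertex 13.000 5.000 0.000
      vertex 4.000 5.000 0.000
      vertex 4.000 5.000 9.000
    endloop
  endfacet
  facet normal 0.0000 1.0000 0.0000
    outer loop
      vertex 13.000 5.000 0.000
      vertex 4.000 5.000 9.000
      vertex 13.000 5.000 9.000
    endloop
  endfacet
  facet normal 1.0000 0.0000 0.0000
    outer loop
      vertex 4.000 5.000 0.000
      vertex 4.000 19.000 0.000
      vertex 4.000 19.000 9.000
    endloop
  endfacet
  facet normal 1.0000 0.0000 0.0000
    outer loop
      vertex 4.000 5.000 0.000
      vertex 4.000 19.000 9.000
      vertex 4.000 5.000 9.000
    endloop
  endfacet
  facet normal 0.0000 1.0000 0.0000
    outer loop
      vertex 4.000 19.000 0.000
      vertex 0.000 19.000 0.000
      vertex 0.000 19.000 9.000
    endloop
  endfacet
  facet normal 0.0000 1.0000 0.0000
    outer loop
      vertex 4.000 19.000 0.000
      vertex 0.000 19.000 9.000
      vertex 4.000 19.000 9.000
    endloop
  endfacet
  facet normal -1.0000 0.0000 0.0000
    outer loop
      vertex 0.000 19.000 0.000
      vertex 0.000 0.000 0.000
      vertex 0.000 0.000 9.000
    endloop
  endfacet
  facet normal -1.0000 0.0000 0.0000
    outer loop
      vertex 0.000 19.000 0.000
      vertex 0.000 0.000 9.000
      vertex 0.000 19.000 9.000
    endloop
  endfacet
endsolid part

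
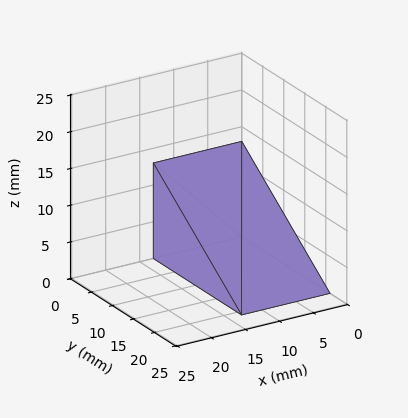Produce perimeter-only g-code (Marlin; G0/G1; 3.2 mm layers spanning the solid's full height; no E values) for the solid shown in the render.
Reading the render: the shape is a wedge (ramp): 13 × 21 mm base, rising to 13 mm along the y=0 edge and sloping linearly to z=0 at y=21 (dimensions read to the nearest mm from the axis ticks). For the g-code, the solid's height is divided into equal slices at the stated Δz and each level perimeter traced with G1 moves after a G0 lift.

; perimeter-only toolpath
G21 ; units = mm
G90 ; absolute positioning
G28 ; home
; layer 1
G0 Z3.2
G0 X0.0 Y0.0
G1 X13.0 Y0.0
G1 X13.0 Y15.8
G1 X0.0 Y15.8
G1 X0.0 Y0.0
; layer 2
G0 Z6.5
G0 X0.0 Y0.0
G1 X13.0 Y0.0
G1 X13.0 Y10.5
G1 X0.0 Y10.5
G1 X0.0 Y0.0
; layer 3
G0 Z9.8
G0 X0.0 Y0.0
G1 X13.0 Y0.0
G1 X13.0 Y5.2
G1 X0.0 Y5.2
G1 X0.0 Y0.0
M2 ; end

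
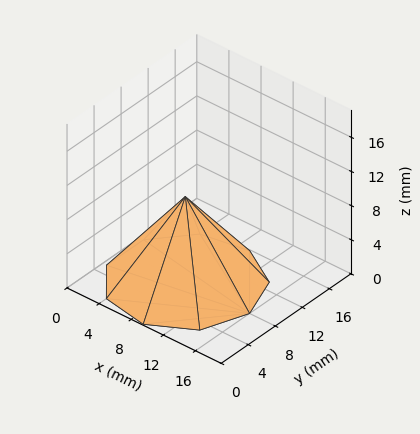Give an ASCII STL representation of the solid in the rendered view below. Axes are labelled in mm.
Reading the render: the shape is a regular 9-sided pyramid, base circumscribed radius ≈ 8 mm, apex at z ≈ 10 mm (dimensions read to the nearest mm from the axis ticks). For the STL, each face is triangulated and given an outward normal.

solid part
  facet normal 0.0000 0.0000 -1.0000
    outer loop
      vertex 9.389 15.878 0.000
      vertex 14.128 13.142 0.000
      vertex 16.000 8.000 0.000
    endloop
  endfacet
  facet normal 0.0000 0.0000 -1.0000
    outer loop
      vertex 4.000 14.928 0.000
      vertex 9.389 15.878 0.000
      vertex 16.000 8.000 0.000
    endloop
  endfacet
  facet normal 0.0000 0.0000 -1.0000
    outer loop
      vertex 0.482 10.736 0.000
      vertex 4.000 14.928 0.000
      vertex 16.000 8.000 0.000
    endloop
  endfacet
  facet normal 0.0000 0.0000 -1.0000
    outer loop
      vertex 0.482 5.264 0.000
      vertex 0.482 10.736 0.000
      vertex 16.000 8.000 0.000
    endloop
  endfacet
  facet normal 0.0000 0.0000 -1.0000
    outer loop
      vertex 4.000 1.072 0.000
      vertex 0.482 5.264 0.000
      vertex 16.000 8.000 0.000
    endloop
  endfacet
  facet normal 0.0000 0.0000 -1.0000
    outer loop
      vertex 9.389 0.122 0.000
      vertex 4.000 1.072 0.000
      vertex 16.000 8.000 0.000
    endloop
  endfacet
  facet normal 0.0000 0.0000 -1.0000
    outer loop
      vertex 14.128 2.858 0.000
      vertex 9.389 0.122 0.000
      vertex 16.000 8.000 0.000
    endloop
  endfacet
  facet normal 0.7511 0.2734 0.6009
    outer loop
      vertex 16.000 8.000 0.000
      vertex 14.128 13.142 0.000
      vertex 8.000 8.000 10.000
    endloop
  endfacet
  facet normal 0.3997 0.6923 0.6009
    outer loop
      vertex 14.128 13.142 0.000
      vertex 9.389 15.878 0.000
      vertex 8.000 8.000 10.000
    endloop
  endfacet
  facet normal -0.1388 0.7872 0.6009
    outer loop
      vertex 9.389 15.878 0.000
      vertex 4.000 14.928 0.000
      vertex 8.000 8.000 10.000
    endloop
  endfacet
  facet normal -0.6123 0.5138 0.6009
    outer loop
      vertex 4.000 14.928 0.000
      vertex 0.482 10.736 0.000
      vertex 8.000 8.000 10.000
    endloop
  endfacet
  facet normal -0.7993 0.0000 0.6009
    outer loop
      vertex 0.482 10.736 0.000
      vertex 0.482 5.264 0.000
      vertex 8.000 8.000 10.000
    endloop
  endfacet
  facet normal -0.6123 -0.5138 0.6009
    outer loop
      vertex 0.482 5.264 0.000
      vertex 4.000 1.072 0.000
      vertex 8.000 8.000 10.000
    endloop
  endfacet
  facet normal -0.1388 -0.7872 0.6009
    outer loop
      vertex 4.000 1.072 0.000
      vertex 9.389 0.122 0.000
      vertex 8.000 8.000 10.000
    endloop
  endfacet
  facet normal 0.3997 -0.6923 0.6009
    outer loop
      vertex 9.389 0.122 0.000
      vertex 14.128 2.858 0.000
      vertex 8.000 8.000 10.000
    endloop
  endfacet
  facet normal 0.7511 -0.2734 0.6009
    outer loop
      vertex 14.128 2.858 0.000
      vertex 16.000 8.000 0.000
      vertex 8.000 8.000 10.000
    endloop
  endfacet
endsolid part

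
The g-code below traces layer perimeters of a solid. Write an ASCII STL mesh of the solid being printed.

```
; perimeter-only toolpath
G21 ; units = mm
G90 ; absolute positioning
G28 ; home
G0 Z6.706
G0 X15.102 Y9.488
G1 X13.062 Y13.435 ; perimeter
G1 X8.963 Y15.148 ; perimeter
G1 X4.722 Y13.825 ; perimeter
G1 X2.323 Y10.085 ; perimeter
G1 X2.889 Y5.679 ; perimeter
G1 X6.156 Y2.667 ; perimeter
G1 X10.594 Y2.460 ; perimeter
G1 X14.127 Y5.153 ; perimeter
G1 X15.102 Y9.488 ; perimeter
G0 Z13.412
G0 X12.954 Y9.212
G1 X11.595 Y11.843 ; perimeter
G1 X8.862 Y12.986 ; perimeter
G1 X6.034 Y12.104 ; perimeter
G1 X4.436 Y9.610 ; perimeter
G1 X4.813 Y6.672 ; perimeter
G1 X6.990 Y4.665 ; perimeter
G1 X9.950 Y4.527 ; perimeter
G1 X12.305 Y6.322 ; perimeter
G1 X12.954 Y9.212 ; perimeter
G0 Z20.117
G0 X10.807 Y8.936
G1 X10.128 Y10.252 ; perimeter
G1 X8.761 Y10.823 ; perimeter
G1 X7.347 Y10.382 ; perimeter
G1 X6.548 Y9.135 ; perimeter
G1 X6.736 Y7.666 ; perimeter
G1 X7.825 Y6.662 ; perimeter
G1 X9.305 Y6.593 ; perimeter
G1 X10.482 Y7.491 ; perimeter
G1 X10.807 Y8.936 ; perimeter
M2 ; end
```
solid part
  facet normal 0.0000 0.0000 -1.0000
    outer loop
      vertex 9.064 17.311 0.000
      vertex 14.530 15.027 0.000
      vertex 17.249 9.764 0.000
    endloop
  endfacet
  facet normal 0.0000 0.0000 -1.0000
    outer loop
      vertex 3.409 15.547 0.000
      vertex 9.064 17.311 0.000
      vertex 17.249 9.764 0.000
    endloop
  endfacet
  facet normal 0.0000 0.0000 -1.0000
    outer loop
      vertex 0.211 10.560 0.000
      vertex 3.409 15.547 0.000
      vertex 17.249 9.764 0.000
    endloop
  endfacet
  facet normal 0.0000 0.0000 -1.0000
    outer loop
      vertex 0.966 4.685 0.000
      vertex 0.211 10.560 0.000
      vertex 17.249 9.764 0.000
    endloop
  endfacet
  facet normal 0.0000 0.0000 -1.0000
    outer loop
      vertex 5.321 0.669 0.000
      vertex 0.966 4.685 0.000
      vertex 17.249 9.764 0.000
    endloop
  endfacet
  facet normal 0.0000 0.0000 -1.0000
    outer loop
      vertex 11.239 0.393 0.000
      vertex 5.321 0.669 0.000
      vertex 17.249 9.764 0.000
    endloop
  endfacet
  facet normal 0.0000 0.0000 -1.0000
    outer loop
      vertex 15.949 3.984 0.000
      vertex 11.239 0.393 0.000
      vertex 17.249 9.764 0.000
    endloop
  endfacet
  facet normal 0.8502 0.4392 0.2903
    outer loop
      vertex 17.249 9.764 0.000
      vertex 14.530 15.027 0.000
      vertex 8.660 8.660 26.823
    endloop
  endfacet
  facet normal 0.3689 0.8829 0.2903
    outer loop
      vertex 14.530 15.027 0.000
      vertex 9.064 17.311 0.000
      vertex 8.660 8.660 26.823
    endloop
  endfacet
  facet normal -0.2850 0.9135 0.2903
    outer loop
      vertex 9.064 17.311 0.000
      vertex 3.409 15.547 0.000
      vertex 8.660 8.660 26.823
    endloop
  endfacet
  facet normal -0.8055 0.5166 0.2903
    outer loop
      vertex 3.409 15.547 0.000
      vertex 0.211 10.560 0.000
      vertex 8.660 8.660 26.823
    endloop
  endfacet
  facet normal -0.9491 -0.1220 0.2903
    outer loop
      vertex 0.211 10.560 0.000
      vertex 0.966 4.685 0.000
      vertex 8.660 8.660 26.823
    endloop
  endfacet
  facet normal -0.6487 -0.7035 0.2903
    outer loop
      vertex 0.966 4.685 0.000
      vertex 5.321 0.669 0.000
      vertex 8.660 8.660 26.823
    endloop
  endfacet
  facet normal -0.0446 -0.9559 0.2903
    outer loop
      vertex 5.321 0.669 0.000
      vertex 11.239 0.393 0.000
      vertex 8.660 8.660 26.823
    endloop
  endfacet
  facet normal 0.5802 -0.7610 0.2903
    outer loop
      vertex 11.239 0.393 0.000
      vertex 15.949 3.984 0.000
      vertex 8.660 8.660 26.823
    endloop
  endfacet
  facet normal 0.9336 -0.2100 0.2903
    outer loop
      vertex 15.949 3.984 0.000
      vertex 17.249 9.764 0.000
      vertex 8.660 8.660 26.823
    endloop
  endfacet
endsolid part

The G0 Z moves step by Δz≈6.706 mm. The G1 loops shrink linearly with z, so the solid tapers from its base footprint up to z≈26.8. Closing with a flat bottom cap and the tapered top and triangulating gives 16 facets — a regular 9-sided pyramid, base circumscribed radius ≈ 8.66 mm, apex at z ≈ 26.8 mm.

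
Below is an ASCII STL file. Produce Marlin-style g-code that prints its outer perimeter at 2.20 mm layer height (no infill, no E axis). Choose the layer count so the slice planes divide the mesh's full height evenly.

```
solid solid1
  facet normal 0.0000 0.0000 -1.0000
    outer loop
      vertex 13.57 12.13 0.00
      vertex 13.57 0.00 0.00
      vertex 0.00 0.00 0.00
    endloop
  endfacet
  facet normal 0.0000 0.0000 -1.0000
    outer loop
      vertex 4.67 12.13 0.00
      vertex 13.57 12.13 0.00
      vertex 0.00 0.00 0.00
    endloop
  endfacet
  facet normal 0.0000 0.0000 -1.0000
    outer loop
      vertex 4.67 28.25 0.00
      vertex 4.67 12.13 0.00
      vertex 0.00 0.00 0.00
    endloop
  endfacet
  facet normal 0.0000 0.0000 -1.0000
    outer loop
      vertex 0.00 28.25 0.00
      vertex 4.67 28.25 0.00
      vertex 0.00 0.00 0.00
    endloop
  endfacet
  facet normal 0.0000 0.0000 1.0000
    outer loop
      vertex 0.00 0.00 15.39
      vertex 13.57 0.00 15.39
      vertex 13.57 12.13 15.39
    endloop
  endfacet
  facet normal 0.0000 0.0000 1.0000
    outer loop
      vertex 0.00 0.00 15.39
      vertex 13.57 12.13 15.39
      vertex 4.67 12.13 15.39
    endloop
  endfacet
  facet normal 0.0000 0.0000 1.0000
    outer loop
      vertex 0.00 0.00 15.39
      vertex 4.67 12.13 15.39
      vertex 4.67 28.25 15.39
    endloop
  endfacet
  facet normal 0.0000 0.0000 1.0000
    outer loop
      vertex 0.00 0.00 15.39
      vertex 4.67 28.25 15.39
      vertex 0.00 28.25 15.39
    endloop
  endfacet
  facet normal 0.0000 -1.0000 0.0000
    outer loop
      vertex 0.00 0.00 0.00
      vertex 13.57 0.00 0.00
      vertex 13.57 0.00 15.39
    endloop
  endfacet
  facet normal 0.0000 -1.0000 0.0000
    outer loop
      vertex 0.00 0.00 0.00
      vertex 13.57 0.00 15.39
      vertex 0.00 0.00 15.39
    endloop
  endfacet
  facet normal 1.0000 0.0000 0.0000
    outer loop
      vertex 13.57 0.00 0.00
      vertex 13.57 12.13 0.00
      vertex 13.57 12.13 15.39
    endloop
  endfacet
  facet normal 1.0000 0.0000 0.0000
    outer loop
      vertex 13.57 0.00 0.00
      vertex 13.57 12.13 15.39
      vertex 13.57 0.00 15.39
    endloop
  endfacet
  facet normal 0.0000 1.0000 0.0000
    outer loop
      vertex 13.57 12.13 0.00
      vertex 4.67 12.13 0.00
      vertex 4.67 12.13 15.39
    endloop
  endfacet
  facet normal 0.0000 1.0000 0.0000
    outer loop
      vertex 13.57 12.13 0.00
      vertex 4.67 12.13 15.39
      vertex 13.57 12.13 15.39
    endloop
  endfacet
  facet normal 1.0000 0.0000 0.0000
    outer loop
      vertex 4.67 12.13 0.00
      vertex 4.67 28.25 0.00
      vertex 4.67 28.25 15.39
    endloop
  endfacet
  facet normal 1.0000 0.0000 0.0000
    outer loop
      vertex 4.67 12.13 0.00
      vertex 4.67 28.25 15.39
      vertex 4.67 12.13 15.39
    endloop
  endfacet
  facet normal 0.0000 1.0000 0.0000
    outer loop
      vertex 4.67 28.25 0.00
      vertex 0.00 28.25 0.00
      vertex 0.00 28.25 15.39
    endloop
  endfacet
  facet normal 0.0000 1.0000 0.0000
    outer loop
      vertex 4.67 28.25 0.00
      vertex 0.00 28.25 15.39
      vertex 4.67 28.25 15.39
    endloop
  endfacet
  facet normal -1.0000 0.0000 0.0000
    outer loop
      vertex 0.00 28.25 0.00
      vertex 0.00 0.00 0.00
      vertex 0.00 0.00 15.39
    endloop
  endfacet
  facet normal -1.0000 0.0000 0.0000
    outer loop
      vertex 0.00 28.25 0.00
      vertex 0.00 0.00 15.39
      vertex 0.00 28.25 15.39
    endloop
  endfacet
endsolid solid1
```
; perimeter-only toolpath
G21 ; units = mm
G90 ; absolute positioning
G28 ; home
; layer 1
G0 Z2.20
G0 X0.00 Y0.00
G1 X13.57 Y0.00
G1 X13.57 Y12.13
G1 X4.67 Y12.13
G1 X4.67 Y28.25
G1 X0.00 Y28.25
G1 X0.00 Y0.00
; layer 2
G0 Z4.40
G0 X0.00 Y0.00
G1 X13.57 Y0.00
G1 X13.57 Y12.13
G1 X4.67 Y12.13
G1 X4.67 Y28.25
G1 X0.00 Y28.25
G1 X0.00 Y0.00
; layer 3
G0 Z6.60
G0 X0.00 Y0.00
G1 X13.57 Y0.00
G1 X13.57 Y12.13
G1 X4.67 Y12.13
G1 X4.67 Y28.25
G1 X0.00 Y28.25
G1 X0.00 Y0.00
; layer 4
G0 Z8.79
G0 X0.00 Y0.00
G1 X13.57 Y0.00
G1 X13.57 Y12.13
G1 X4.67 Y12.13
G1 X4.67 Y28.25
G1 X0.00 Y28.25
G1 X0.00 Y0.00
; layer 5
G0 Z10.99
G0 X0.00 Y0.00
G1 X13.57 Y0.00
G1 X13.57 Y12.13
G1 X4.67 Y12.13
G1 X4.67 Y28.25
G1 X0.00 Y28.25
G1 X0.00 Y0.00
; layer 6
G0 Z13.19
G0 X0.00 Y0.00
G1 X13.57 Y0.00
G1 X13.57 Y12.13
G1 X4.67 Y12.13
G1 X4.67 Y28.25
G1 X0.00 Y28.25
G1 X0.00 Y0.00
; layer 7
G0 Z15.39
G0 X0.00 Y0.00
G1 X13.57 Y0.00
G1 X13.57 Y12.13
G1 X4.67 Y12.13
G1 X4.67 Y28.25
G1 X0.00 Y28.25
G1 X0.00 Y0.00
M2 ; end

The solid is an L-shaped prism: outer 13.6 × 28.2 mm, arm thicknesses ≈ 12.1 mm (horizontal) and 4.67 mm (vertical), extruded 15.4 mm in z. Slicing at Δz = 2.20 mm — 7 equal slices spanning the solid's height, so layer i sits at z = i·h/7 — gives 7 non-empty perimeters. Each is a 6-segment closed polygon; G0 lifts to the layer z and rapids to the start vertex, then G1 traces the edges.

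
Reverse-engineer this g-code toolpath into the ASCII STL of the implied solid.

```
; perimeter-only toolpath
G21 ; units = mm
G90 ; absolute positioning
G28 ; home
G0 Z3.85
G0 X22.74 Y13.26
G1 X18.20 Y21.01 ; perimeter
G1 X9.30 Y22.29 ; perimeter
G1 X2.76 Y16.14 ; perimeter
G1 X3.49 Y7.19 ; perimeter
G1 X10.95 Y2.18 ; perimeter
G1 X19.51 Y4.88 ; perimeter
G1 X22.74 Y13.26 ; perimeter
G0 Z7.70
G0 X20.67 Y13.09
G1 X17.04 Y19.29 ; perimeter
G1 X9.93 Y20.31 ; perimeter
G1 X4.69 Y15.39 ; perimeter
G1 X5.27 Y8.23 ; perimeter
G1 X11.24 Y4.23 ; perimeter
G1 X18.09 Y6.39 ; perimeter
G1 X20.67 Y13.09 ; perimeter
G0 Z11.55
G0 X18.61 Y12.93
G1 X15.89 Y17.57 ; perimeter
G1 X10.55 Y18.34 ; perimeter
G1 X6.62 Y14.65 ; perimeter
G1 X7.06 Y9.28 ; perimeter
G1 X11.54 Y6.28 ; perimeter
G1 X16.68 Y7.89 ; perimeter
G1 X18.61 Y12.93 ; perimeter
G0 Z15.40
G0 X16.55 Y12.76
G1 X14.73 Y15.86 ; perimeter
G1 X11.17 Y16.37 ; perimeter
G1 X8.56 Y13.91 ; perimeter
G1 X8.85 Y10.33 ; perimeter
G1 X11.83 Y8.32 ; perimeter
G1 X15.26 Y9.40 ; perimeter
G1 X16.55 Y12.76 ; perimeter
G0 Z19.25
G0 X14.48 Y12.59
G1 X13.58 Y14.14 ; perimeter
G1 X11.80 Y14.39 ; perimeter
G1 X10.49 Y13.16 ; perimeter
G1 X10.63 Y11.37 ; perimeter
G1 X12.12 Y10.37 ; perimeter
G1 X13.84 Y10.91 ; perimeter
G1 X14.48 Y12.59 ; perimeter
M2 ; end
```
solid part
  facet normal 0.0000 0.0000 -1.0000
    outer loop
      vertex 8.68 24.26 0.00
      vertex 19.35 22.73 0.00
      vertex 24.80 13.43 0.00
    endloop
  endfacet
  facet normal 0.0000 0.0000 -1.0000
    outer loop
      vertex 0.83 16.88 0.00
      vertex 8.68 24.26 0.00
      vertex 24.80 13.43 0.00
    endloop
  endfacet
  facet normal 0.0000 0.0000 -1.0000
    outer loop
      vertex 1.70 6.14 0.00
      vertex 0.83 16.88 0.00
      vertex 24.80 13.43 0.00
    endloop
  endfacet
  facet normal 0.0000 0.0000 -1.0000
    outer loop
      vertex 10.65 0.13 0.00
      vertex 1.70 6.14 0.00
      vertex 24.80 13.43 0.00
    endloop
  endfacet
  facet normal 0.0000 0.0000 -1.0000
    outer loop
      vertex 20.93 3.37 0.00
      vertex 10.65 0.13 0.00
      vertex 24.80 13.43 0.00
    endloop
  endfacet
  facet normal 0.7764 0.4550 0.4360
    outer loop
      vertex 24.80 13.43 0.00
      vertex 19.35 22.73 0.00
      vertex 12.42 12.42 23.10
    endloop
  endfacet
  facet normal 0.1277 0.8909 0.4359
    outer loop
      vertex 19.35 22.73 0.00
      vertex 8.68 24.26 0.00
      vertex 12.42 12.42 23.10
    endloop
  endfacet
  facet normal -0.6165 0.6557 0.4359
    outer loop
      vertex 8.68 24.26 0.00
      vertex 0.83 16.88 0.00
      vertex 12.42 12.42 23.10
    endloop
  endfacet
  facet normal -0.8970 -0.0727 0.4360
    outer loop
      vertex 0.83 16.88 0.00
      vertex 1.70 6.14 0.00
      vertex 12.42 12.42 23.10
    endloop
  endfacet
  facet normal -0.5017 -0.7471 0.4360
    outer loop
      vertex 1.70 6.14 0.00
      vertex 10.65 0.13 0.00
      vertex 12.42 12.42 23.10
    endloop
  endfacet
  facet normal 0.2705 -0.8584 0.4359
    outer loop
      vertex 10.65 0.13 0.00
      vertex 20.93 3.37 0.00
      vertex 12.42 12.42 23.10
    endloop
  endfacet
  facet normal 0.8399 -0.3231 0.4360
    outer loop
      vertex 20.93 3.37 0.00
      vertex 24.80 13.43 0.00
      vertex 12.42 12.42 23.10
    endloop
  endfacet
endsolid part

The G0 Z moves step by Δz≈3.85 mm. The G1 loops shrink linearly with z, so the solid tapers from its base footprint up to z≈23.1. Closing with a flat bottom cap and the tapered top and triangulating gives 12 facets — a regular 7-sided pyramid, base circumscribed radius ≈ 12.4 mm, apex at z ≈ 23.1 mm.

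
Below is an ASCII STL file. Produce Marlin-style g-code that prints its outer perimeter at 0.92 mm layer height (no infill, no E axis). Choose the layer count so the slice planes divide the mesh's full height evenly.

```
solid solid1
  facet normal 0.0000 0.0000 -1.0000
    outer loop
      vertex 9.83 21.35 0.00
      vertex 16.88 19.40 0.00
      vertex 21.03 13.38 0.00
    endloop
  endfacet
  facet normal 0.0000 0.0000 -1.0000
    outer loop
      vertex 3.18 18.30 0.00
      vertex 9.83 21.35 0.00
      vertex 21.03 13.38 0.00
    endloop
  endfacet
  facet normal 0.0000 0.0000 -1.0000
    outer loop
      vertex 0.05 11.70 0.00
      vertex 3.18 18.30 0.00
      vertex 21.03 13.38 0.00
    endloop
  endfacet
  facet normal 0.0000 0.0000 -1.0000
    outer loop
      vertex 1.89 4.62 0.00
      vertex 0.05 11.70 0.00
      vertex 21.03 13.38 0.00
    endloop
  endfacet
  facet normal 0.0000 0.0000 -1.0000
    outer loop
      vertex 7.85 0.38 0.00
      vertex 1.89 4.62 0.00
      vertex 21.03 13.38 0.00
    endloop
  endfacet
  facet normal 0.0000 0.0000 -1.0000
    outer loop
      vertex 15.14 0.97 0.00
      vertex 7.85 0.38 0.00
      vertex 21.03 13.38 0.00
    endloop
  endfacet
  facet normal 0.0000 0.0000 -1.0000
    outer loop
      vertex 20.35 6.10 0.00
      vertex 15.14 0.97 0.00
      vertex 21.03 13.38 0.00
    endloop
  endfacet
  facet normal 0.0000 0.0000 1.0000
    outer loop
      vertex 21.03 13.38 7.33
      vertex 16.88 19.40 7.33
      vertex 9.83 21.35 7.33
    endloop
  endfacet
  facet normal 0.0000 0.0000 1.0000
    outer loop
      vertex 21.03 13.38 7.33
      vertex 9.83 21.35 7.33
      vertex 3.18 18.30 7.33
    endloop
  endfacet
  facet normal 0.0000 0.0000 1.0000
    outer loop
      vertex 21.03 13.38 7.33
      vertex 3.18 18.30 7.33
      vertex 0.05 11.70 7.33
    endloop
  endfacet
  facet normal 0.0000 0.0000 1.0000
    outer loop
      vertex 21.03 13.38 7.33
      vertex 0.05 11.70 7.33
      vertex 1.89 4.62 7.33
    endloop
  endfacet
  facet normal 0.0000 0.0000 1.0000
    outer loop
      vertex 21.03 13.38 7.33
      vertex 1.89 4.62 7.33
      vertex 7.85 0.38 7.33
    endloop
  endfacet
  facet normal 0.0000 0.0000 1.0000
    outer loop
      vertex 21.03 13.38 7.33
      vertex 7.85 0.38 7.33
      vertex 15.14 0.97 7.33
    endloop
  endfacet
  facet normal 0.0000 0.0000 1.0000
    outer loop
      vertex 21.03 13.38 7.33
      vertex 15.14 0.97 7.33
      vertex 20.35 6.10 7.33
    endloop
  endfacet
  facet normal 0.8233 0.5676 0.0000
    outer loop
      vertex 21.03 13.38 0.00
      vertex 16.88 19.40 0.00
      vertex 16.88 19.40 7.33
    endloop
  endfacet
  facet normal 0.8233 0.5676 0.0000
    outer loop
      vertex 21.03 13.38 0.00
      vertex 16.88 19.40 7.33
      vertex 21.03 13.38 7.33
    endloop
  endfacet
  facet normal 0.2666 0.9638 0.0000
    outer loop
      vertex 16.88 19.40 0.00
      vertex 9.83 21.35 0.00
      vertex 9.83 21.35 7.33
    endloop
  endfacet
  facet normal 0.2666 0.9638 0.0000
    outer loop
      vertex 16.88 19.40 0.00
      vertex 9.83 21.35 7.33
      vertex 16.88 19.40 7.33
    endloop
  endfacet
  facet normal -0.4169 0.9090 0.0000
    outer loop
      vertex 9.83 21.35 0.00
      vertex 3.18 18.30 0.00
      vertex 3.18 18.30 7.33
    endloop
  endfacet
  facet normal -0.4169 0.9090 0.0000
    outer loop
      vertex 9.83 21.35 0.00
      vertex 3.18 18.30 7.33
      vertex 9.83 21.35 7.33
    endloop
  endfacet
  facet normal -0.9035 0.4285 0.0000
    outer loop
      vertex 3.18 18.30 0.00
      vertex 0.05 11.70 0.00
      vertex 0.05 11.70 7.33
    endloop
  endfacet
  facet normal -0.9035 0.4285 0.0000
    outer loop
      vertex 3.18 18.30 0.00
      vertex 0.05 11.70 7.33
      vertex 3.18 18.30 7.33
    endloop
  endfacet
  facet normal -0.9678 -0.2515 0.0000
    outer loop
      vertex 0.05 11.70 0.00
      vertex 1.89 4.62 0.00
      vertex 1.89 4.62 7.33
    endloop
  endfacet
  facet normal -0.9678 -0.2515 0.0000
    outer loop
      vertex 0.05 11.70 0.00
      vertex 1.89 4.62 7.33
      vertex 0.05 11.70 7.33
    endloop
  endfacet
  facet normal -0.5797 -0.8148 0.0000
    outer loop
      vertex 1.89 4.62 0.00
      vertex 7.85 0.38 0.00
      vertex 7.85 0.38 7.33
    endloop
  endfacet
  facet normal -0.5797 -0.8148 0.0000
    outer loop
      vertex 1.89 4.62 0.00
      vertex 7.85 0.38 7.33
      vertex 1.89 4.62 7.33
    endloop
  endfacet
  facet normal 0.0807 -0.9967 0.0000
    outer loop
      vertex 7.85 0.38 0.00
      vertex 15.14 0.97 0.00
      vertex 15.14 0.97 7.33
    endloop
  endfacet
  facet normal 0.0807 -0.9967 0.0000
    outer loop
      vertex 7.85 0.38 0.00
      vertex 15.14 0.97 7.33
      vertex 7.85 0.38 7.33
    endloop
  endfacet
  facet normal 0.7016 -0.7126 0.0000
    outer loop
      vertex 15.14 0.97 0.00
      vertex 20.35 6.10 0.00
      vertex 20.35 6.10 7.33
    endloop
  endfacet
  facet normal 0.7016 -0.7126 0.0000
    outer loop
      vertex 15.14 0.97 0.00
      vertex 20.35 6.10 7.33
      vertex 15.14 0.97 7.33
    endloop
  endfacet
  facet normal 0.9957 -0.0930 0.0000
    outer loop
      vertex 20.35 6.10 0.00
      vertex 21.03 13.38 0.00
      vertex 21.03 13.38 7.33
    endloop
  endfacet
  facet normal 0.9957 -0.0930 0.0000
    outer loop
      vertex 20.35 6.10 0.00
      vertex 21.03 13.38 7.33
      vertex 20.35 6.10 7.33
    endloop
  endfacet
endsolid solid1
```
; perimeter-only toolpath
G21 ; units = mm
G90 ; absolute positioning
G28 ; home
; layer 1
G0 Z0.92
G0 X21.03 Y13.38
G1 X16.88 Y19.40
G1 X9.83 Y21.35
G1 X3.18 Y18.30
G1 X0.05 Y11.70
G1 X1.89 Y4.62
G1 X7.85 Y0.38
G1 X15.14 Y0.97
G1 X20.35 Y6.10
G1 X21.03 Y13.38
; layer 2
G0 Z1.83
G0 X21.03 Y13.38
G1 X16.88 Y19.40
G1 X9.83 Y21.35
G1 X3.18 Y18.30
G1 X0.05 Y11.70
G1 X1.89 Y4.62
G1 X7.85 Y0.38
G1 X15.14 Y0.97
G1 X20.35 Y6.10
G1 X21.03 Y13.38
; layer 3
G0 Z2.75
G0 X21.03 Y13.38
G1 X16.88 Y19.40
G1 X9.83 Y21.35
G1 X3.18 Y18.30
G1 X0.05 Y11.70
G1 X1.89 Y4.62
G1 X7.85 Y0.38
G1 X15.14 Y0.97
G1 X20.35 Y6.10
G1 X21.03 Y13.38
; layer 4
G0 Z3.67
G0 X21.03 Y13.38
G1 X16.88 Y19.40
G1 X9.83 Y21.35
G1 X3.18 Y18.30
G1 X0.05 Y11.70
G1 X1.89 Y4.62
G1 X7.85 Y0.38
G1 X15.14 Y0.97
G1 X20.35 Y6.10
G1 X21.03 Y13.38
; layer 5
G0 Z4.58
G0 X21.03 Y13.38
G1 X16.88 Y19.40
G1 X9.83 Y21.35
G1 X3.18 Y18.30
G1 X0.05 Y11.70
G1 X1.89 Y4.62
G1 X7.85 Y0.38
G1 X15.14 Y0.97
G1 X20.35 Y6.10
G1 X21.03 Y13.38
; layer 6
G0 Z5.50
G0 X21.03 Y13.38
G1 X16.88 Y19.40
G1 X9.83 Y21.35
G1 X3.18 Y18.30
G1 X0.05 Y11.70
G1 X1.89 Y4.62
G1 X7.85 Y0.38
G1 X15.14 Y0.97
G1 X20.35 Y6.10
G1 X21.03 Y13.38
; layer 7
G0 Z6.41
G0 X21.03 Y13.38
G1 X16.88 Y19.40
G1 X9.83 Y21.35
G1 X3.18 Y18.30
G1 X0.05 Y11.70
G1 X1.89 Y4.62
G1 X7.85 Y0.38
G1 X15.14 Y0.97
G1 X20.35 Y6.10
G1 X21.03 Y13.38
; layer 8
G0 Z7.33
G0 X21.03 Y13.38
G1 X16.88 Y19.40
G1 X9.83 Y21.35
G1 X3.18 Y18.30
G1 X0.05 Y11.70
G1 X1.89 Y4.62
G1 X7.85 Y0.38
G1 X15.14 Y0.97
G1 X20.35 Y6.10
G1 X21.03 Y13.38
M2 ; end

The solid is a regular 9-sided prism (a cylinder approximated with 9 flat sides), circumscribed radius ≈ 10.7 mm, height ≈ 7.33 mm. Slicing at Δz = 0.92 mm — 8 equal slices spanning the solid's height, so layer i sits at z = i·h/8 — gives 8 non-empty perimeters. Each is a 9-segment closed polygon; G0 lifts to the layer z and rapids to the start vertex, then G1 traces the edges.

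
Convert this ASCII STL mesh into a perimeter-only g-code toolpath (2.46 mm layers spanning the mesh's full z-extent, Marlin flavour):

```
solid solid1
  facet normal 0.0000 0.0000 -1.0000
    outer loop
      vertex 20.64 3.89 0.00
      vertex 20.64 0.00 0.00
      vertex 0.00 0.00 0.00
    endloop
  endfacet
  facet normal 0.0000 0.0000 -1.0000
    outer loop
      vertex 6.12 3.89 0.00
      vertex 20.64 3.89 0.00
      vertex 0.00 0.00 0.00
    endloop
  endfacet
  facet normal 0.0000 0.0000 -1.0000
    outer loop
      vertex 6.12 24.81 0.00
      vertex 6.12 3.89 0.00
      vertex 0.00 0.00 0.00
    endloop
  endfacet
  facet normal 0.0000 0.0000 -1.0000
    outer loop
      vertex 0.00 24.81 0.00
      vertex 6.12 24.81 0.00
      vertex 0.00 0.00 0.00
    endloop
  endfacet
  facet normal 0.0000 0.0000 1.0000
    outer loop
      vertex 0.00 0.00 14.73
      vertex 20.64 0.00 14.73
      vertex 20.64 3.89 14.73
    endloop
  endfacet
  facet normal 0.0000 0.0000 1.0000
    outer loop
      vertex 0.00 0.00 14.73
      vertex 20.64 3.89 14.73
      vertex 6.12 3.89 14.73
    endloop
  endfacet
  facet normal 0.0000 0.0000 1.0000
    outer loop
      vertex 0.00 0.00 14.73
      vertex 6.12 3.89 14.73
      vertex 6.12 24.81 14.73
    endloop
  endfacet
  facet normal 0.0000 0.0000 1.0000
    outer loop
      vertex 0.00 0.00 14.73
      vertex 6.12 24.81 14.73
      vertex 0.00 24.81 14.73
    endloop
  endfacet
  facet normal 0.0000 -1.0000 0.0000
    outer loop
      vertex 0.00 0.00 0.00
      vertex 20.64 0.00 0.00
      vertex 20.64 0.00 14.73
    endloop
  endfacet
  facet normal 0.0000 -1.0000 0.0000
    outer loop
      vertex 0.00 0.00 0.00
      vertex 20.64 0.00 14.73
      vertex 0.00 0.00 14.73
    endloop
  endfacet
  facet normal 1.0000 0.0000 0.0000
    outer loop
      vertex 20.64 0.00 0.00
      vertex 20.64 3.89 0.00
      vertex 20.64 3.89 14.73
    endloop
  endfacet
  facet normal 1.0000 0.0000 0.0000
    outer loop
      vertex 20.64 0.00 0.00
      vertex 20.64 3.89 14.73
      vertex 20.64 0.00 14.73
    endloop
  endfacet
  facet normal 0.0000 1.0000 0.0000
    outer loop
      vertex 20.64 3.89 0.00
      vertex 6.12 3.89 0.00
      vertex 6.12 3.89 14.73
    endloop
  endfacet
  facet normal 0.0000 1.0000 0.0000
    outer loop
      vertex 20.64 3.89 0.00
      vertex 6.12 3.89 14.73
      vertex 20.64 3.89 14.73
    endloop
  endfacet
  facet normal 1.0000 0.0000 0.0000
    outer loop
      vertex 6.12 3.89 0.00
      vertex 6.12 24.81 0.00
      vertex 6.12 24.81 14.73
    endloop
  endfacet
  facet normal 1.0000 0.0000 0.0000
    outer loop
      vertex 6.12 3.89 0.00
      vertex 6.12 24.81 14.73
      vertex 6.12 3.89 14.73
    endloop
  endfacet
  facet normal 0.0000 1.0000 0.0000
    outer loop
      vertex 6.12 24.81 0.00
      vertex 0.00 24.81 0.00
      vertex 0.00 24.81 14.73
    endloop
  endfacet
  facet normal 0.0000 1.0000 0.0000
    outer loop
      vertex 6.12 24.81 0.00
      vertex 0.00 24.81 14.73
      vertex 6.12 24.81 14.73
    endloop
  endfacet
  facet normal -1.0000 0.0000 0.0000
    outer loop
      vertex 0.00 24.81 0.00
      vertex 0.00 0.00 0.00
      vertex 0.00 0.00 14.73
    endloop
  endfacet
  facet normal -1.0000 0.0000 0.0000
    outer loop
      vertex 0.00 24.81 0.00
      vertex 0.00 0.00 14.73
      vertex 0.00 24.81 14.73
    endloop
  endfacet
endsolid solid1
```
; perimeter-only toolpath
G21 ; units = mm
G90 ; absolute positioning
G28 ; home
; layer 1
G0 Z2.46
G0 X0.00 Y0.00
G1 X20.64 Y0.00
G1 X20.64 Y3.89
G1 X6.12 Y3.89
G1 X6.12 Y24.81
G1 X0.00 Y24.81
G1 X0.00 Y0.00
; layer 2
G0 Z4.91
G0 X0.00 Y0.00
G1 X20.64 Y0.00
G1 X20.64 Y3.89
G1 X6.12 Y3.89
G1 X6.12 Y24.81
G1 X0.00 Y24.81
G1 X0.00 Y0.00
; layer 3
G0 Z7.37
G0 X0.00 Y0.00
G1 X20.64 Y0.00
G1 X20.64 Y3.89
G1 X6.12 Y3.89
G1 X6.12 Y24.81
G1 X0.00 Y24.81
G1 X0.00 Y0.00
; layer 4
G0 Z9.82
G0 X0.00 Y0.00
G1 X20.64 Y0.00
G1 X20.64 Y3.89
G1 X6.12 Y3.89
G1 X6.12 Y24.81
G1 X0.00 Y24.81
G1 X0.00 Y0.00
; layer 5
G0 Z12.28
G0 X0.00 Y0.00
G1 X20.64 Y0.00
G1 X20.64 Y3.89
G1 X6.12 Y3.89
G1 X6.12 Y24.81
G1 X0.00 Y24.81
G1 X0.00 Y0.00
; layer 6
G0 Z14.73
G0 X0.00 Y0.00
G1 X20.64 Y0.00
G1 X20.64 Y3.89
G1 X6.12 Y3.89
G1 X6.12 Y24.81
G1 X0.00 Y24.81
G1 X0.00 Y0.00
M2 ; end

The solid is an L-shaped prism: outer 20.6 × 24.8 mm, arm thicknesses ≈ 3.89 mm (horizontal) and 6.12 mm (vertical), extruded 14.7 mm in z. Slicing at Δz = 2.46 mm — 6 equal slices spanning the solid's height, so layer i sits at z = i·h/6 — gives 6 non-empty perimeters. Each is a 6-segment closed polygon; G0 lifts to the layer z and rapids to the start vertex, then G1 traces the edges.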